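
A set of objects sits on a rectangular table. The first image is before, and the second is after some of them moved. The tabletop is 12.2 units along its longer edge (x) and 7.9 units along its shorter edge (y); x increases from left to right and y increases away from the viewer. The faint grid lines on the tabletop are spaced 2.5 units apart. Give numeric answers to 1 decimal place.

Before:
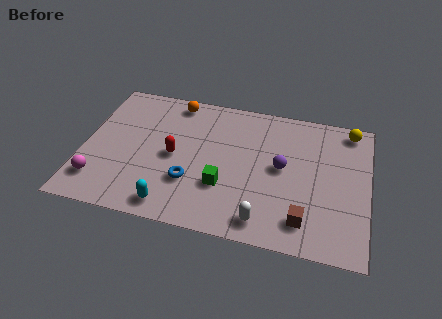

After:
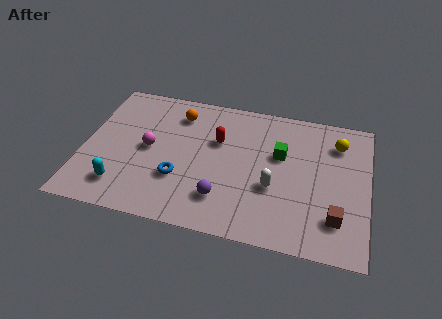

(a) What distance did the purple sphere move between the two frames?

3.3

The purple sphere moved from about (8.5, 4.2) to (6.1, 1.9), a distance of √(2.4² + 2.3²) ≈ 3.3.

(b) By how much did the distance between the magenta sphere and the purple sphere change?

-4.2

Before: roughly 8.1 units apart; after: 3.9. That's 4.2 units closer together.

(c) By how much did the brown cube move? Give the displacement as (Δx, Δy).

(1.3, 0.4)

From the two frames, the brown cube sits at roughly (9.6, 1.5) before and (10.9, 1.9) after.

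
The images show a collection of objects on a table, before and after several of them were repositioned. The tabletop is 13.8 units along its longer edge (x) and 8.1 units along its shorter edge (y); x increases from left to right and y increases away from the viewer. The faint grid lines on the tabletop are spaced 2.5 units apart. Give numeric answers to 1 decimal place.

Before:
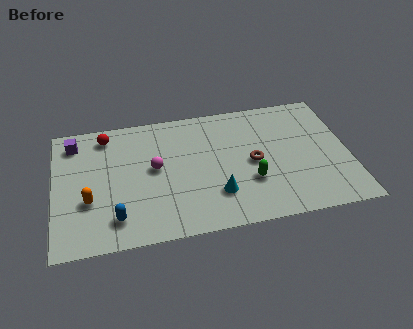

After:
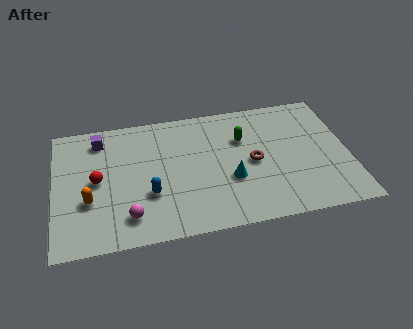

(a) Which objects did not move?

the brown torus and the orange capsule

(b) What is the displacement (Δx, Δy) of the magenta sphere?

(-1.3, -2.8)

The magenta sphere was at about (4.7, 4.4) and moved to about (3.4, 1.6).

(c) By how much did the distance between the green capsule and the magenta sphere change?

+2.0

Before: roughly 4.7 units apart; after: 6.7. That's 2.0 units further apart.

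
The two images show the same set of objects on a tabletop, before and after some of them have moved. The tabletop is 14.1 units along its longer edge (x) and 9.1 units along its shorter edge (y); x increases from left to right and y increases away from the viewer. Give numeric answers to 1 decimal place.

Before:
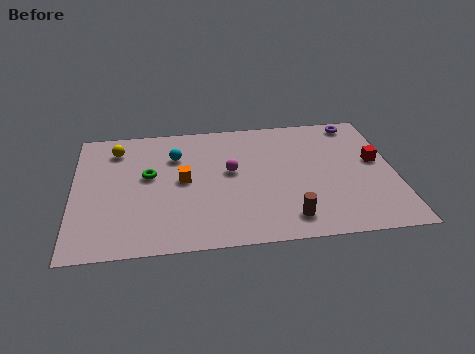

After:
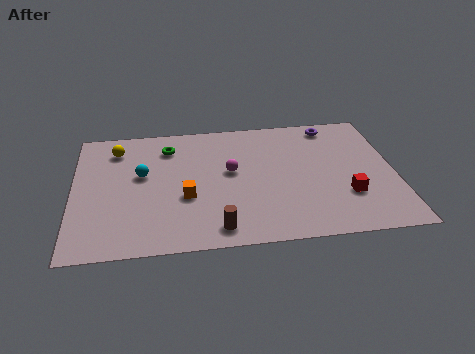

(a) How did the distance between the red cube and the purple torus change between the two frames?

+2.1

Before: roughly 3.1 units apart; after: 5.2. That's 2.1 units further apart.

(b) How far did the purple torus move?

1.1

The purple torus moved from about (12.6, 8.1) to (11.5, 8.0), a distance of √(1.1² + 0.1²) ≈ 1.1.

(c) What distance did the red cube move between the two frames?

2.7

The red cube moved from about (13.3, 5.1) to (11.9, 2.8), a distance of √(1.4² + 2.3²) ≈ 2.7.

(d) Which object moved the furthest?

the brown cylinder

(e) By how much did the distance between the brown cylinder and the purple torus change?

+1.2

Before: roughly 7.4 units apart; after: 8.6. That's 1.2 units further apart.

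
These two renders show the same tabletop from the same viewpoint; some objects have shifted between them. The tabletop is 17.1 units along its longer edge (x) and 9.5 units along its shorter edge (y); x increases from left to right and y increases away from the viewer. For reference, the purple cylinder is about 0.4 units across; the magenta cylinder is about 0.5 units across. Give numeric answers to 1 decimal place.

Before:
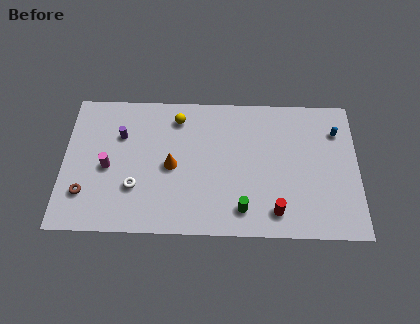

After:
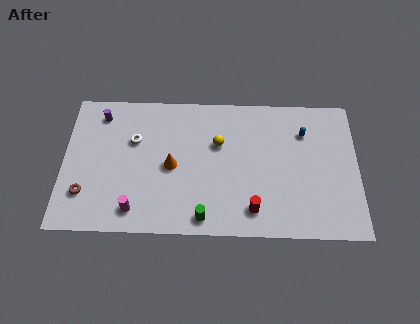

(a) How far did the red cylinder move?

1.3

From (12.3, 1.6) to (11.0, 1.7), the red cylinder covered √(1.3² + 0.1²) ≈ 1.3 units.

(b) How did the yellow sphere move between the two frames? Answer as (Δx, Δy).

(2.4, -1.7)

The yellow sphere was at about (6.6, 7.8) and moved to about (9.0, 6.1).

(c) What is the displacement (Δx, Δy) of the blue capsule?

(-1.9, -0.1)

From the two frames, the blue capsule sits at roughly (15.9, 7.1) before and (14.0, 7.0) after.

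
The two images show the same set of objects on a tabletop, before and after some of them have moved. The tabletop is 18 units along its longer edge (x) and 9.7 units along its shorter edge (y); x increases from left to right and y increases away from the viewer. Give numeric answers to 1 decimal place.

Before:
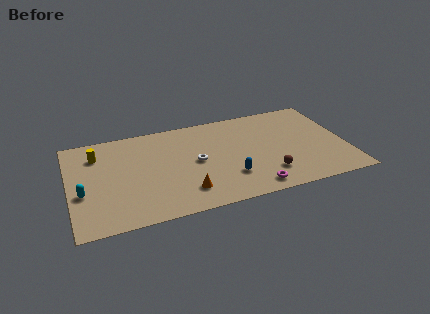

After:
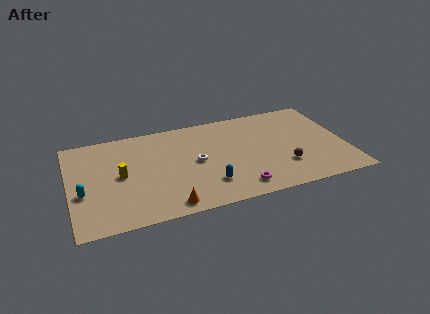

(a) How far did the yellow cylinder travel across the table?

2.9

From (1.9, 7.4) to (3.3, 4.9), the yellow cylinder covered √(1.4² + 2.5²) ≈ 2.9 units.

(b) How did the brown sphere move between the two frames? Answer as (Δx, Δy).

(1.1, 0.5)

The brown sphere was at about (12.7, 2.3) and moved to about (13.8, 2.8).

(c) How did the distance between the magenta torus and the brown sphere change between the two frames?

+1.8

Before: roughly 1.6 units apart; after: 3.4. That's 1.8 units further apart.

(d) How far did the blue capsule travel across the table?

1.4

The blue capsule moved from about (10.2, 2.7) to (8.8, 2.4), a distance of √(1.4² + 0.3²) ≈ 1.4.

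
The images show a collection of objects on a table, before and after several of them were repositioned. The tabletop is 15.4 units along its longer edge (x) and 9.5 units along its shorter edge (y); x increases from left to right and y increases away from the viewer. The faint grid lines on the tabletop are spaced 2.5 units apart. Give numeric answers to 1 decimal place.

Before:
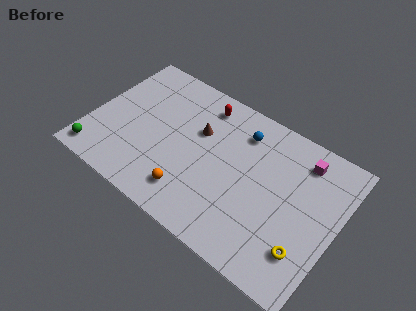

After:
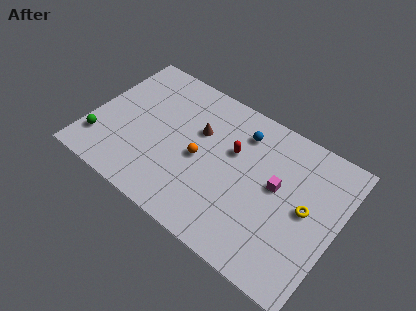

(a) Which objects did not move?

the blue sphere and the brown cone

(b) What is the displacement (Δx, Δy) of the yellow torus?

(-0.4, 2.5)

The yellow torus started near (13.9, 2.4) and ended near (13.5, 4.9).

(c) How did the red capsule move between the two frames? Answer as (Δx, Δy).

(2.3, -2.0)

From the two frames, the red capsule sits at roughly (6.4, 8.0) before and (8.7, 6.0) after.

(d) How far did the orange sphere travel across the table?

2.5

The orange sphere moved from about (6.8, 1.9) to (6.9, 4.4), a distance of √(0.1² + 2.5²) ≈ 2.5.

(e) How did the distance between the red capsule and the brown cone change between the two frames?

+0.3

The distance was about 1.9 in the first image and 2.2 in the second, so they moved 0.3 units further apart.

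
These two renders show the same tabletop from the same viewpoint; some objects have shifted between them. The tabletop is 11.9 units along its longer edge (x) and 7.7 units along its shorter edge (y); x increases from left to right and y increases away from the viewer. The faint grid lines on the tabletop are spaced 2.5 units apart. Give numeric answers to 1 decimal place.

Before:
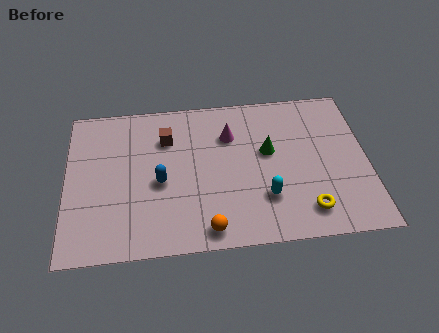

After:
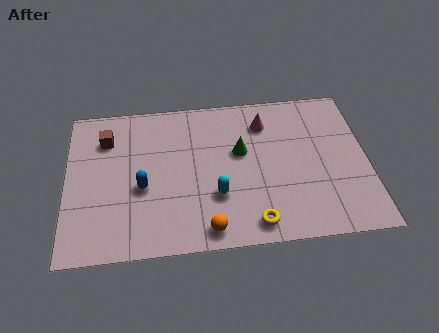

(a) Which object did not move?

the orange sphere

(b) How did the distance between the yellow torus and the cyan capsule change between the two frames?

+0.3

Before: roughly 1.8 units apart; after: 2.1. That's 0.3 units further apart.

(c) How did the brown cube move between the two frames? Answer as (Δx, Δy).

(-2.4, 0.2)

The brown cube was at about (4.0, 5.6) and moved to about (1.6, 5.8).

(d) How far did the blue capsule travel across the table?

0.7

The blue capsule moved from about (3.7, 3.4) to (3.0, 3.2), a distance of √(0.7² + 0.2²) ≈ 0.7.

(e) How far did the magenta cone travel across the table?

1.5

The magenta cone was near (6.5, 5.5) before and (7.9, 6.0) after, so it travelled √(1.4² + 0.5²) ≈ 1.5 units.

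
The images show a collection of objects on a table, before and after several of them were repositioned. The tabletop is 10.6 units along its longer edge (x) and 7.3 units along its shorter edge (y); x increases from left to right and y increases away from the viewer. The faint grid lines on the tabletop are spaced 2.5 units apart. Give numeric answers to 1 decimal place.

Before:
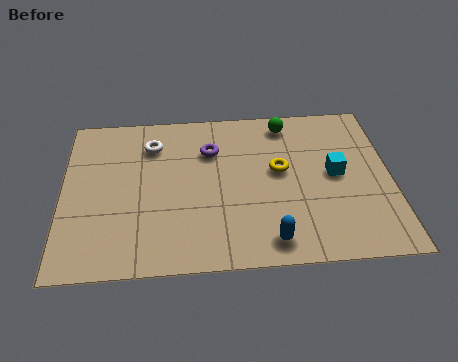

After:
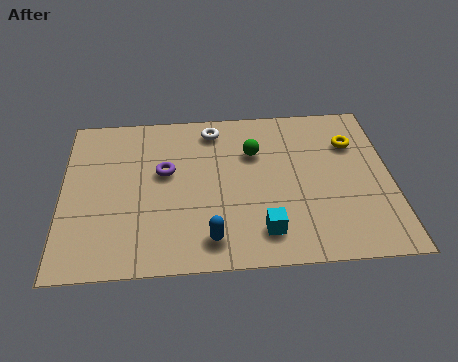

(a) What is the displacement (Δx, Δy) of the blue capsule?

(-1.9, 0.2)

From the two frames, the blue capsule sits at roughly (6.6, 1.0) before and (4.7, 1.2) after.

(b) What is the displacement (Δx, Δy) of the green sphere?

(-1.1, -1.3)

The green sphere was at about (7.3, 6.3) and moved to about (6.2, 5.0).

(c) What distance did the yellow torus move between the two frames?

2.6

The yellow torus moved from about (7.0, 4.1) to (9.4, 5.2), a distance of √(2.4² + 1.1²) ≈ 2.6.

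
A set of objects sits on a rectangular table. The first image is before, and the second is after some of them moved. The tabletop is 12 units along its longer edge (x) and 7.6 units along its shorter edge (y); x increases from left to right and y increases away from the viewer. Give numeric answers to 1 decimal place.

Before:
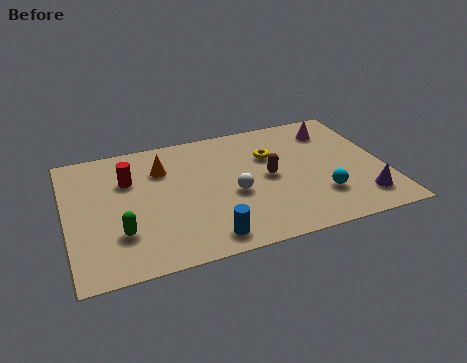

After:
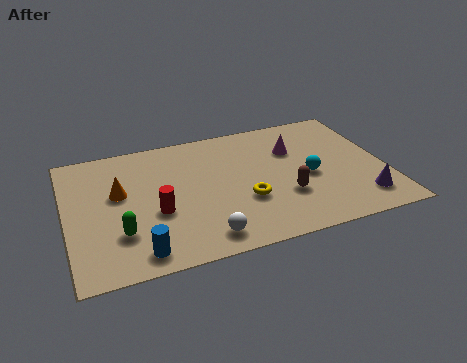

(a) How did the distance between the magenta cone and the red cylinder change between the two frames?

-2.1

The distance was about 7.9 in the first image and 5.8 in the second, so they moved 2.1 units closer together.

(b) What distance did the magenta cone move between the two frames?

1.8

The magenta cone moved from about (10.3, 6.0) to (8.7, 5.2), a distance of √(1.6² + 0.8²) ≈ 1.8.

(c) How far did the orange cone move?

2.0

From (3.7, 5.5) to (2.0, 4.5), the orange cone covered √(1.7² + 1.0²) ≈ 2.0 units.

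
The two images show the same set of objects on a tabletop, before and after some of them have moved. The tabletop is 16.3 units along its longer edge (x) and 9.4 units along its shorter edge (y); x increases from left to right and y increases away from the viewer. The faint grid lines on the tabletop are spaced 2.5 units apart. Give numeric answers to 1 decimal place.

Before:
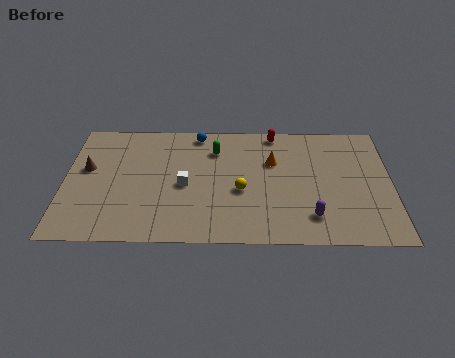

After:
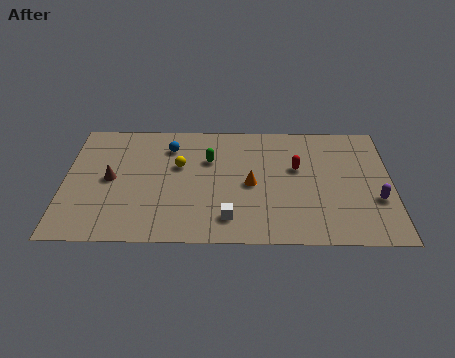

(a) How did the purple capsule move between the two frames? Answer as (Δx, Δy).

(3.2, 1.3)

The purple capsule was at about (12.3, 2.0) and moved to about (15.5, 3.3).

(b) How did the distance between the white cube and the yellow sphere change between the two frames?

+1.9

They were about 2.8 units apart before and 4.7 after — 1.9 units further apart.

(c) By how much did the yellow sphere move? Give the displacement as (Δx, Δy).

(-3.1, 1.9)

The yellow sphere was at about (8.8, 3.9) and moved to about (5.7, 5.8).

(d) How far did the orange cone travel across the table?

2.1

The orange cone was near (10.4, 6.2) before and (9.3, 4.4) after, so it travelled √(1.1² + 1.8²) ≈ 2.1 units.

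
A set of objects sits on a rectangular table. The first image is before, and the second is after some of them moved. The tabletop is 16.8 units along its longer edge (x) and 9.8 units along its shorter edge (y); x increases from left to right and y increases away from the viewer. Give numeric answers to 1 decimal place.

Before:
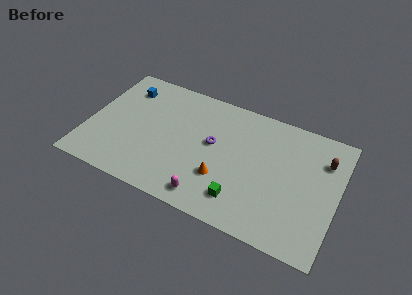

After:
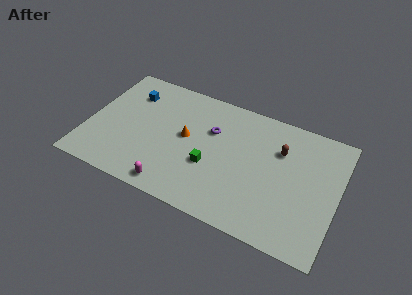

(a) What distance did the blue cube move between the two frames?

0.5

The blue cube was near (2.1, 7.7) before and (2.5, 7.4) after, so it travelled √(0.4² + 0.3²) ≈ 0.5 units.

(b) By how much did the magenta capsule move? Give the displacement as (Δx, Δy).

(-2.4, -0.2)

From the two frames, the magenta capsule sits at roughly (8.6, 1.3) before and (6.2, 1.1) after.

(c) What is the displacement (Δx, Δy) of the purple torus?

(-0.2, 1.0)

From the two frames, the purple torus sits at roughly (8.4, 5.5) before and (8.2, 6.5) after.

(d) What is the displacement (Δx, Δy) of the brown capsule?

(-2.9, -0.4)

The brown capsule started near (15.7, 7.2) and ended near (12.8, 6.8).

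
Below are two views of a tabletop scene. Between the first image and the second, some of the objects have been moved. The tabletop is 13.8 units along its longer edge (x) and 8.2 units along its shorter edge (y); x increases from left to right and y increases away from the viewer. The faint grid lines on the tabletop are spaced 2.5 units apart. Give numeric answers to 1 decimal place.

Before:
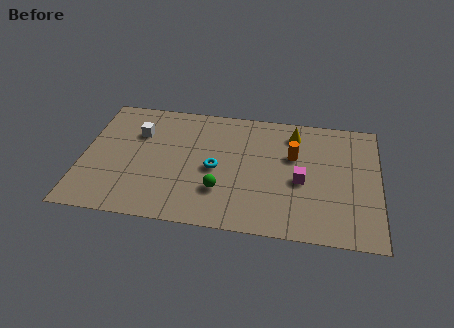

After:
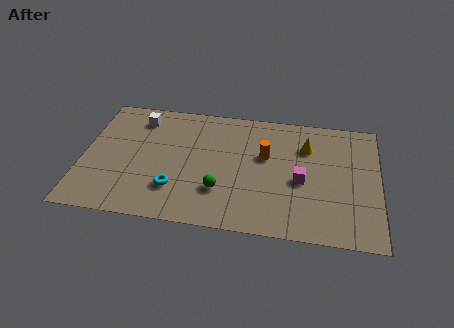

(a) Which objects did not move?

the green sphere and the magenta cube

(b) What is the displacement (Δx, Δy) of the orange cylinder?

(-1.3, -0.2)

The orange cylinder was at about (9.8, 5.2) and moved to about (8.5, 5.0).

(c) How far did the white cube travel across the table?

1.0

The white cube moved from about (2.5, 5.7) to (2.5, 6.7), a distance of √(0.0² + 1.0²) ≈ 1.0.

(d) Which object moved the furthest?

the cyan torus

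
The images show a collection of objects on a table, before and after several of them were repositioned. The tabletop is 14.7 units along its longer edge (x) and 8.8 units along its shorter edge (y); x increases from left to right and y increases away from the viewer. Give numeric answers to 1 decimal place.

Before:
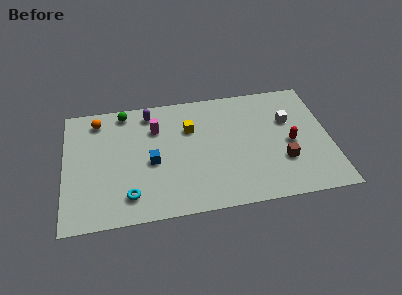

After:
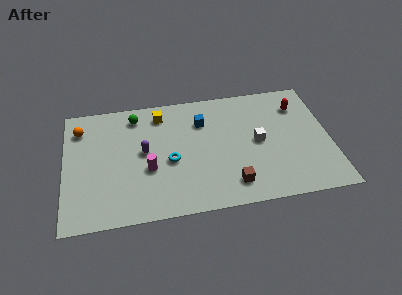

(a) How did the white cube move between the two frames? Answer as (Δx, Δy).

(-1.8, -1.3)

The white cube was at about (12.5, 5.7) and moved to about (10.7, 4.4).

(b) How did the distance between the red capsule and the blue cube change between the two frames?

-2.3

The distance was about 7.7 in the first image and 5.4 in the second, so they moved 2.3 units closer together.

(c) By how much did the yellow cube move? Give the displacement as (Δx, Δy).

(-1.6, 1.3)

The yellow cube started near (7.0, 6.0) and ended near (5.4, 7.3).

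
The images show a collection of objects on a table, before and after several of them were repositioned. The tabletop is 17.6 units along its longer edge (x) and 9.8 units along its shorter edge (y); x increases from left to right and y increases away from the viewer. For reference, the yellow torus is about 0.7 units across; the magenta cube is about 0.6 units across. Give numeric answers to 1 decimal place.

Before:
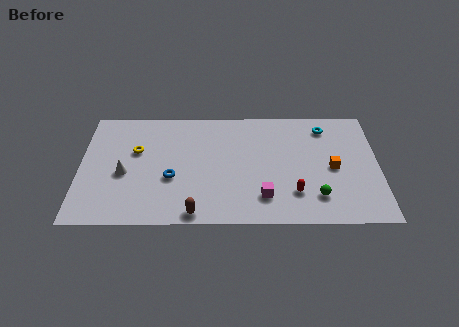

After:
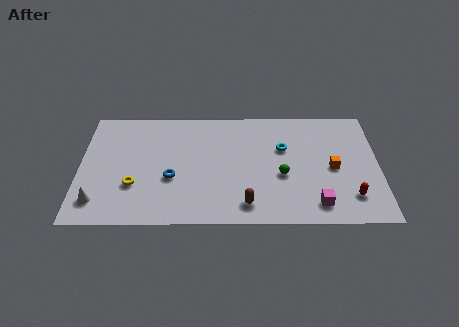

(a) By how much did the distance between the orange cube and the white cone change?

+1.8

Before: roughly 12.3 units apart; after: 14.1. That's 1.8 units further apart.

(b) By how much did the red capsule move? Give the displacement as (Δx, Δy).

(3.3, -0.3)

The red capsule was at about (12.6, 2.5) and moved to about (15.9, 2.2).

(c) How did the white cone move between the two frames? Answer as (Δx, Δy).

(-1.5, -2.3)

The white cone started near (2.6, 4.2) and ended near (1.1, 1.9).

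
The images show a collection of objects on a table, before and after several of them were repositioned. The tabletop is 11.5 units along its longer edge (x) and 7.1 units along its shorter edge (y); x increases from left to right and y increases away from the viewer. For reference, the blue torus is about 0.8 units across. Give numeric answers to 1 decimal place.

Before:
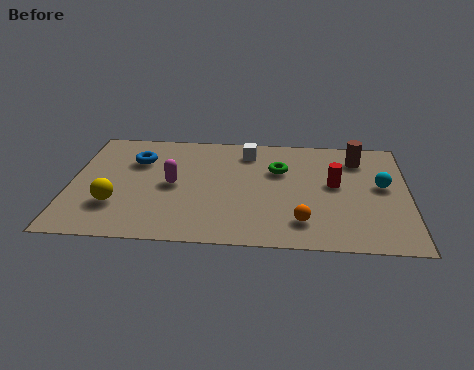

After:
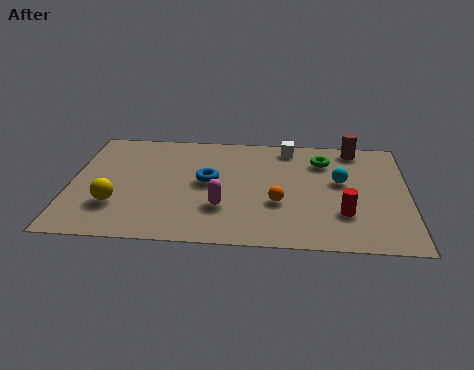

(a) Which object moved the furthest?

the blue torus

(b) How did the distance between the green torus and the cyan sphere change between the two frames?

-2.2

They were about 3.6 units apart before and 1.4 after — 2.2 units closer together.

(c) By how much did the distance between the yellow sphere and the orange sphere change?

-0.8

Before: roughly 6.3 units apart; after: 5.5. That's 0.8 units closer together.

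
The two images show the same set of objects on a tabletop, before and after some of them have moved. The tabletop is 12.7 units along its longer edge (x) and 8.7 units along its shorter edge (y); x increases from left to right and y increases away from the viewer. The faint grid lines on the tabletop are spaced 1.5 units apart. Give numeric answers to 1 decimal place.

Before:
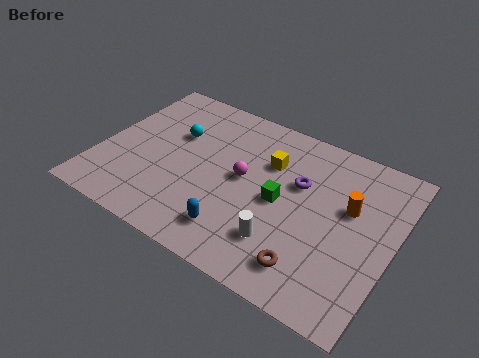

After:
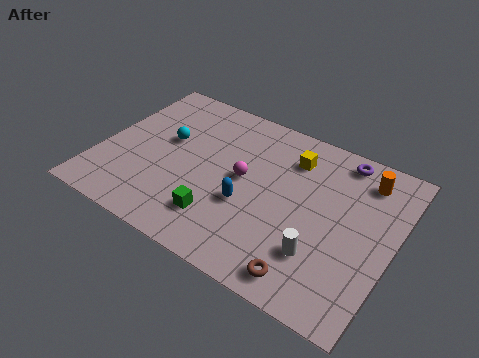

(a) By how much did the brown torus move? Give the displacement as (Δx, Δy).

(0.0, -0.5)

From the two frames, the brown torus sits at roughly (9.6, 1.6) before and (9.6, 1.1) after.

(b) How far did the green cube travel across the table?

3.2

The green cube moved from about (7.9, 4.2) to (5.6, 2.0), a distance of √(2.3² + 2.2²) ≈ 3.2.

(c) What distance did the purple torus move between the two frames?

2.7

The purple torus was near (8.5, 5.5) before and (10.0, 7.7) after, so it travelled √(1.5² + 2.2²) ≈ 2.7 units.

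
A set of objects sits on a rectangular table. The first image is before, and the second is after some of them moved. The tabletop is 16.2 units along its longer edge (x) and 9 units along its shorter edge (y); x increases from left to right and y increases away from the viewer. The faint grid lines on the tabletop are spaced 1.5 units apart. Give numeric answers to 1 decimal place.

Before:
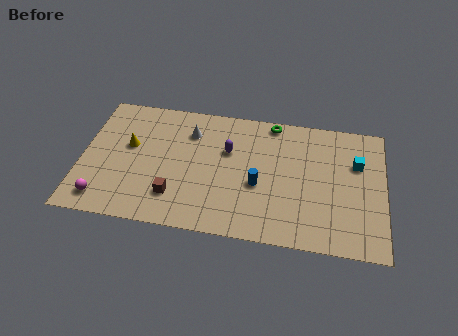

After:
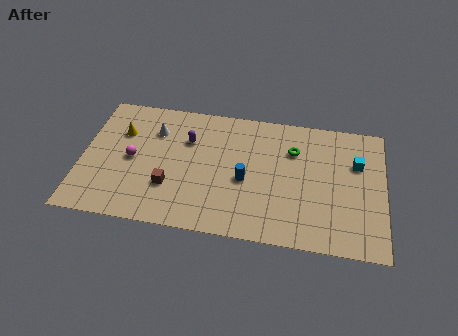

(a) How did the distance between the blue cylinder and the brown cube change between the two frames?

-0.5

They were about 4.6 units apart before and 4.1 after — 0.5 units closer together.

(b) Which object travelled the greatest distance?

the magenta sphere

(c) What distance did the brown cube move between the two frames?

0.7

The brown cube moved from about (5.1, 2.2) to (4.8, 2.8), a distance of √(0.3² + 0.6²) ≈ 0.7.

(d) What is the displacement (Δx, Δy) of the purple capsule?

(-2.2, 0.4)

From the two frames, the purple capsule sits at roughly (7.8, 5.8) before and (5.6, 6.2) after.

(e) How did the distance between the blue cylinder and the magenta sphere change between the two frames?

-2.4

Before: roughly 8.5 units apart; after: 6.1. That's 2.4 units closer together.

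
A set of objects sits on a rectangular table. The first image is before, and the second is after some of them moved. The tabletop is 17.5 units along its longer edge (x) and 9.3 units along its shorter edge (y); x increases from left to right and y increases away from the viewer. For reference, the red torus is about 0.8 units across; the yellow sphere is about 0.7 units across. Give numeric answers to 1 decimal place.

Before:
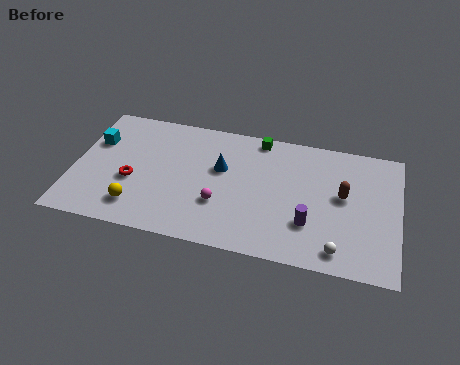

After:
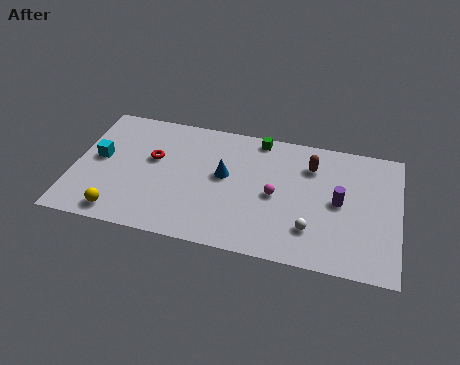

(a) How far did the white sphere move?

1.9

The white sphere moved from about (14.4, 1.3) to (12.9, 2.4), a distance of √(1.5² + 1.1²) ≈ 1.9.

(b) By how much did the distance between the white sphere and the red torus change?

-2.2

They were about 11.5 units apart before and 9.3 after — 2.2 units closer together.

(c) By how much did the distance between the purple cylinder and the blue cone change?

+0.5

Before: roughly 5.7 units apart; after: 6.2. That's 0.5 units further apart.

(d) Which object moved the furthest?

the magenta sphere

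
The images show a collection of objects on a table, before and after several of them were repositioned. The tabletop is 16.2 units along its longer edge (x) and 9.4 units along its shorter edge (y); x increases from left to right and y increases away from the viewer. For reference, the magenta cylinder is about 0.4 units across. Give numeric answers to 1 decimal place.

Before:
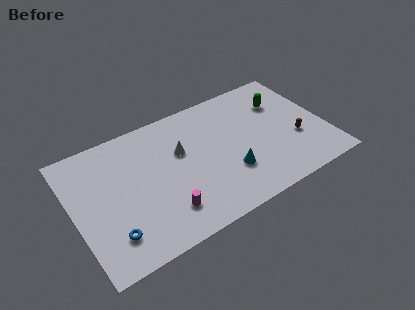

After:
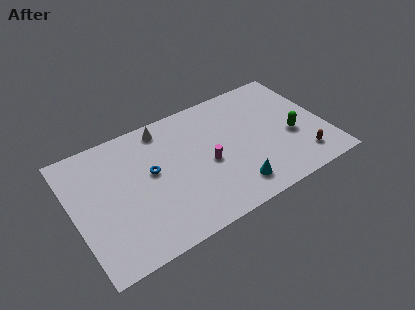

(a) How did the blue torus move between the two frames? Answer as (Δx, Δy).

(3.0, 3.2)

From the two frames, the blue torus sits at roughly (2.0, 2.1) before and (5.0, 5.3) after.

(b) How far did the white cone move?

2.4

From (7.0, 5.9) to (6.2, 8.2), the white cone covered √(0.8² + 2.3²) ≈ 2.4 units.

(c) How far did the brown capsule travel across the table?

1.6

The brown capsule was near (14.2, 3.4) before and (14.3, 1.8) after, so it travelled √(0.1² + 1.6²) ≈ 1.6 units.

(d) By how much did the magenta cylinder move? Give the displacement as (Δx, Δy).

(3.1, 2.1)

The magenta cylinder started near (5.4, 2.1) and ended near (8.5, 4.2).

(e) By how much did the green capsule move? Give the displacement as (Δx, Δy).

(0.2, -2.9)

From the two frames, the green capsule sits at roughly (13.8, 6.7) before and (14.0, 3.8) after.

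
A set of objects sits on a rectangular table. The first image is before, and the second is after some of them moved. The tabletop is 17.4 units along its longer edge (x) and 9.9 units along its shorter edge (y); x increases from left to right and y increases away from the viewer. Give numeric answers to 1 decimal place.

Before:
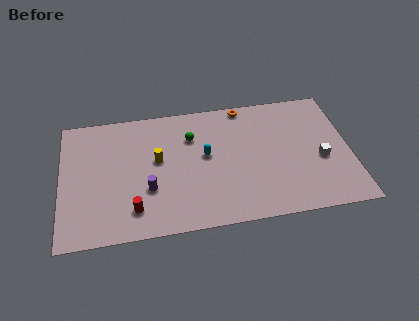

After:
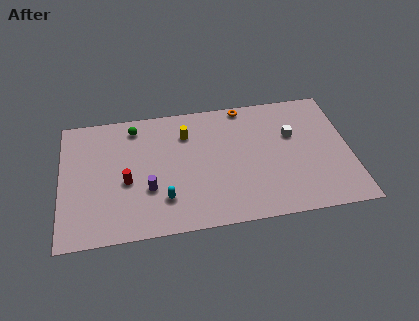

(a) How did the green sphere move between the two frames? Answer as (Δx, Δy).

(-3.4, 1.3)

The green sphere was at about (7.9, 7.1) and moved to about (4.5, 8.4).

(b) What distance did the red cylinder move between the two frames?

2.2

The red cylinder was near (4.3, 2.0) before and (3.9, 4.2) after, so it travelled √(0.4² + 2.2²) ≈ 2.2 units.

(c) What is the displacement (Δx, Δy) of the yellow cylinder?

(1.8, 1.8)

From the two frames, the yellow cylinder sits at roughly (5.8, 5.6) before and (7.6, 7.4) after.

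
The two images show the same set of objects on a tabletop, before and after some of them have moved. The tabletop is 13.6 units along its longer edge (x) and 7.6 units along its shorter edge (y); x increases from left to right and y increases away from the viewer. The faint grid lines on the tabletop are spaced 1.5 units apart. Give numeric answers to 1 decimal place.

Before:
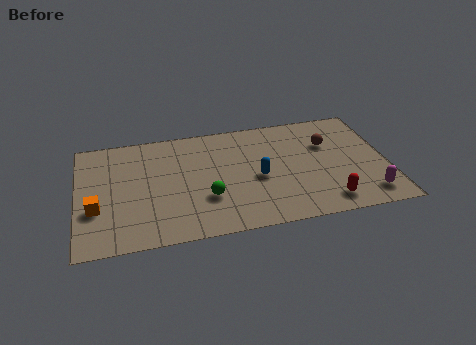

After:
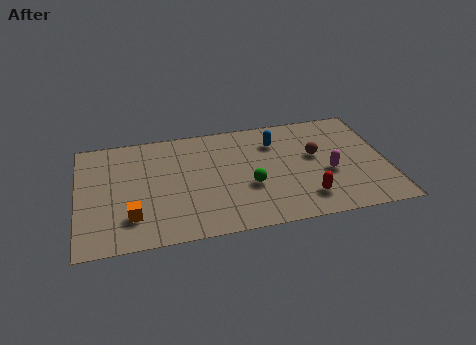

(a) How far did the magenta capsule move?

2.4

The magenta capsule moved from about (12.6, 1.3) to (11.0, 3.1), a distance of √(1.6² + 1.8²) ≈ 2.4.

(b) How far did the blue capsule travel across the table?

2.5

From (7.9, 3.4) to (8.8, 5.7), the blue capsule covered √(0.9² + 2.3²) ≈ 2.5 units.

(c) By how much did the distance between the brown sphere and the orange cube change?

-2.0

They were about 10.6 units apart before and 8.6 after — 2.0 units closer together.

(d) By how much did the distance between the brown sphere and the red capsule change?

-1.0

They were about 3.9 units apart before and 2.9 after — 1.0 units closer together.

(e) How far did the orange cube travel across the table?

1.7

The orange cube moved from about (0.8, 2.7) to (2.3, 1.9), a distance of √(1.5² + 0.8²) ≈ 1.7.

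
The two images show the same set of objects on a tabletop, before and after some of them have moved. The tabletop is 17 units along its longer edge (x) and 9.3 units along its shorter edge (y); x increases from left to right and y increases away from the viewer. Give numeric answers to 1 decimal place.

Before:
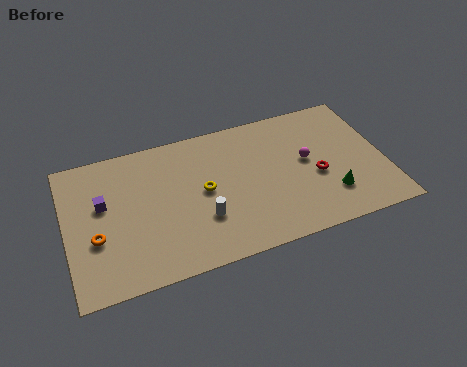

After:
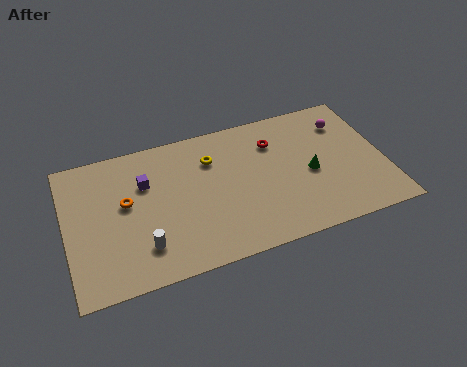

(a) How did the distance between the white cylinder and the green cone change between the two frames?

+2.5

They were about 6.8 units apart before and 9.3 after — 2.5 units further apart.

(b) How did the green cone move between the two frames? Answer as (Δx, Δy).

(-0.9, 1.8)

The green cone started near (13.9, 2.4) and ended near (13.0, 4.2).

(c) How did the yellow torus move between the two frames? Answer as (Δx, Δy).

(0.6, 2.0)

From the two frames, the yellow torus sits at roughly (7.3, 4.8) before and (7.9, 6.8) after.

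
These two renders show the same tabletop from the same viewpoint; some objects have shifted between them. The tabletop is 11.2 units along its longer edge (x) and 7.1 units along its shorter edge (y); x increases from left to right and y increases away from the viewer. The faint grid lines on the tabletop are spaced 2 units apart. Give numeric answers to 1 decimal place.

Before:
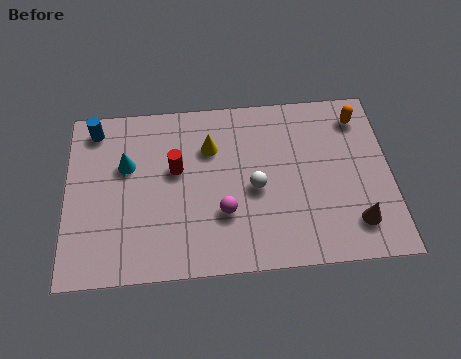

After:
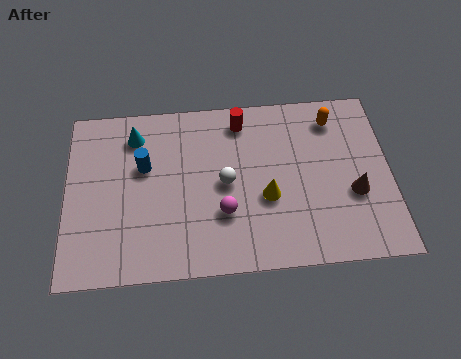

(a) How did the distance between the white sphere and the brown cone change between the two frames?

+0.7

They were about 3.8 units apart before and 4.5 after — 0.7 units further apart.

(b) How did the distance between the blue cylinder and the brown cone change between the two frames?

-2.6

They were about 10.0 units apart before and 7.4 after — 2.6 units closer together.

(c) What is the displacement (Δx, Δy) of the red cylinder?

(2.3, 1.8)

The red cylinder was at about (3.8, 4.2) and moved to about (6.1, 6.0).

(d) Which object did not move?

the magenta sphere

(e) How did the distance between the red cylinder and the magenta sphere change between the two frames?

+1.3

Before: roughly 2.5 units apart; after: 3.8. That's 1.3 units further apart.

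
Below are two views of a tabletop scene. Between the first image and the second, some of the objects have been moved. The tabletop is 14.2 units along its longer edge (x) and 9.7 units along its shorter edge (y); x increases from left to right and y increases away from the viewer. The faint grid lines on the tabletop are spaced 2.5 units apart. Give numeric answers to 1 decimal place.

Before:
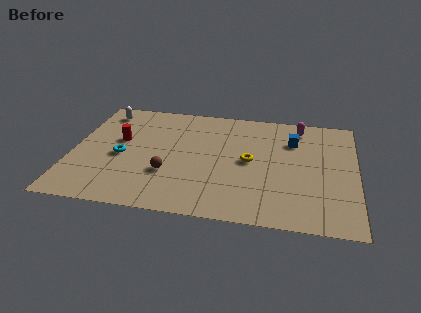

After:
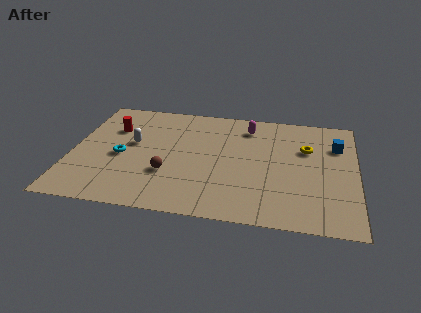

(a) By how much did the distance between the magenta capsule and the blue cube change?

+3.3

They were about 1.3 units apart before and 4.6 after — 3.3 units further apart.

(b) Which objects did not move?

the brown sphere and the cyan torus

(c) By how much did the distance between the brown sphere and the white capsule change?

-3.2

Before: roughly 6.2 units apart; after: 3.0. That's 3.2 units closer together.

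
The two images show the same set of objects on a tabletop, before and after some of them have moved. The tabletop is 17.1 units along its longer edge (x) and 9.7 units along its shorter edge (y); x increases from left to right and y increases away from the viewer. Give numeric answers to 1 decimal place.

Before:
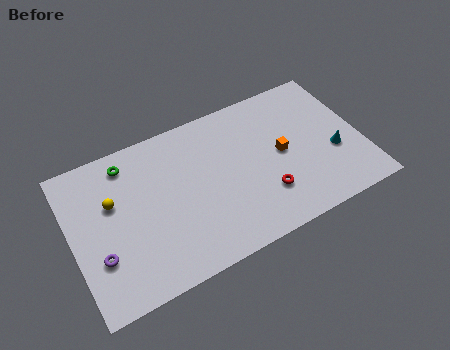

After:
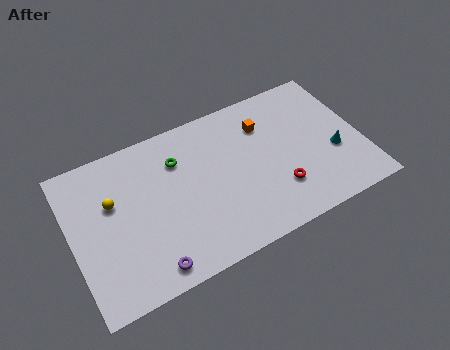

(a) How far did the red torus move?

0.8

From (11.1, 2.7) to (11.9, 2.7), the red torus covered √(0.8² + 0.0²) ≈ 0.8 units.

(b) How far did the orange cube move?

2.4

The orange cube was near (12.4, 4.9) before and (11.7, 7.2) after, so it travelled √(0.7² + 2.3²) ≈ 2.4 units.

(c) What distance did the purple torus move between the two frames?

3.3

The purple torus moved from about (1.4, 3.1) to (4.1, 1.2), a distance of √(2.7² + 1.9²) ≈ 3.3.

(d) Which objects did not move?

the yellow sphere and the cyan cone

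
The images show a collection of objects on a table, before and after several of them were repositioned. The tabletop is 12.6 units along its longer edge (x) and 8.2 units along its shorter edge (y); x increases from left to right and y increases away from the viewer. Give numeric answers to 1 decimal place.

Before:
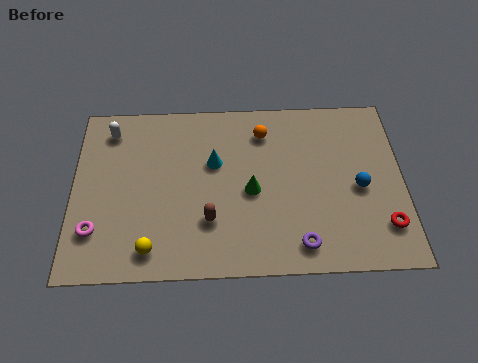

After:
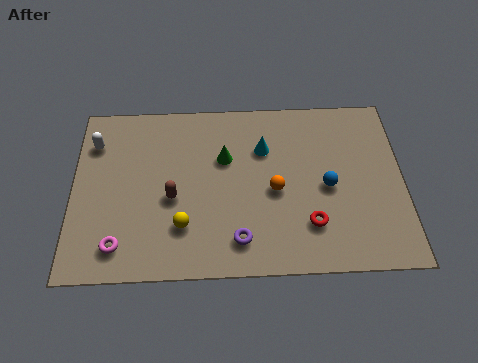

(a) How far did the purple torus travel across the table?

2.3

The purple torus moved from about (8.6, 1.2) to (6.3, 1.5), a distance of √(2.3² + 0.3²) ≈ 2.3.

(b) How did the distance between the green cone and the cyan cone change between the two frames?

-0.4

They were about 2.0 units apart before and 1.6 after — 0.4 units closer together.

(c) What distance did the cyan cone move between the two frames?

2.0

The cyan cone was near (5.4, 5.1) before and (7.3, 5.7) after, so it travelled √(1.9² + 0.6²) ≈ 2.0 units.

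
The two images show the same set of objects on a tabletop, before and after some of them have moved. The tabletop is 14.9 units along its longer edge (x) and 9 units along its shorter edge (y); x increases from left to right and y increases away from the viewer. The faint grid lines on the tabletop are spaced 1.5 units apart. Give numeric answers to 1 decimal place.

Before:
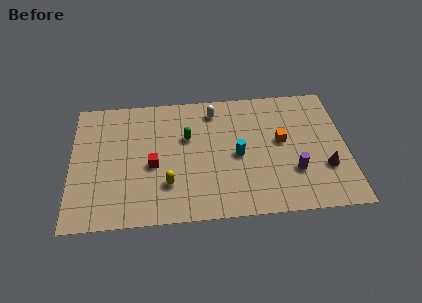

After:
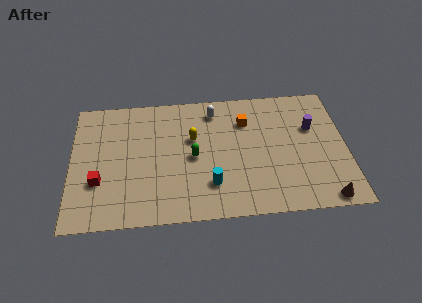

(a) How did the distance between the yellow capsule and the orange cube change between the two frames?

-3.6

Before: roughly 6.7 units apart; after: 3.1. That's 3.6 units closer together.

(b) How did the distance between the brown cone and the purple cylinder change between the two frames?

+3.3

They were about 1.7 units apart before and 5.0 after — 3.3 units further apart.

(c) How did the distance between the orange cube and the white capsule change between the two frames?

-2.5

They were about 4.4 units apart before and 1.9 after — 2.5 units closer together.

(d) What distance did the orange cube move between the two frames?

2.5

The orange cube was near (11.4, 5.0) before and (9.5, 6.6) after, so it travelled √(1.9² + 1.6²) ≈ 2.5 units.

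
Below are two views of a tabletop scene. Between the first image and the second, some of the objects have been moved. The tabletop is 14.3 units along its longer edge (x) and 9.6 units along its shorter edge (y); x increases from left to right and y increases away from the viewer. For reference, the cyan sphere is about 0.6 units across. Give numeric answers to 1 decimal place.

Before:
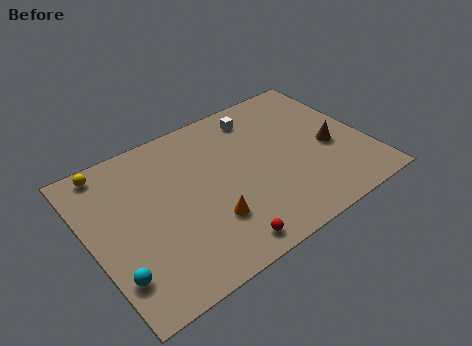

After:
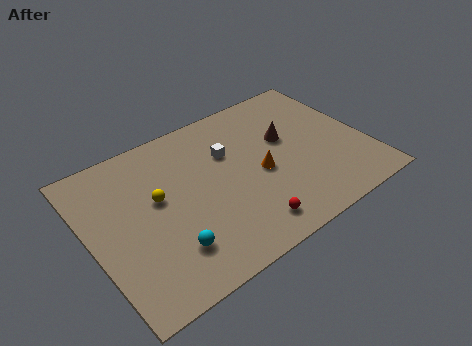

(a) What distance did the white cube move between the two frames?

2.5

From (9.3, 8.0) to (7.4, 6.4), the white cube covered √(1.9² + 1.6²) ≈ 2.5 units.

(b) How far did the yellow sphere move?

3.7

From (1.5, 8.6) to (3.5, 5.5), the yellow sphere covered √(2.0² + 3.1²) ≈ 3.7 units.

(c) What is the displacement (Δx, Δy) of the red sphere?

(1.4, 0.4)

From the two frames, the red sphere sits at roughly (6.0, 1.1) before and (7.4, 1.5) after.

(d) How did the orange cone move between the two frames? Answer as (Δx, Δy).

(3.0, 1.5)

The orange cone was at about (5.7, 2.8) and moved to about (8.7, 4.3).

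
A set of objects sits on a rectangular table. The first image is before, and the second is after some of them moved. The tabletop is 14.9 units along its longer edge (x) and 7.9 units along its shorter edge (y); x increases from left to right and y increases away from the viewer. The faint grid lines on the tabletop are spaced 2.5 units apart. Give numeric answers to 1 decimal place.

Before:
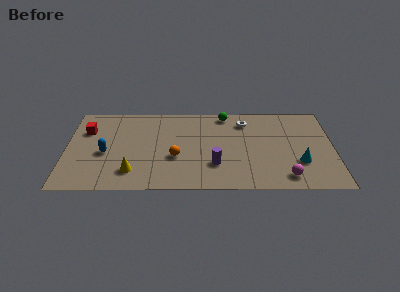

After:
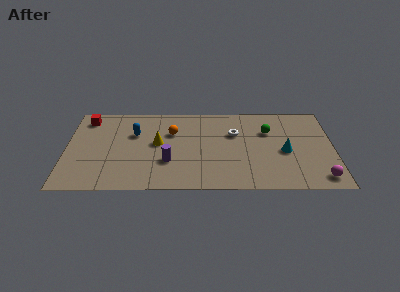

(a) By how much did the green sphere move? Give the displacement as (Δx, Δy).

(2.4, -1.6)

The green sphere was at about (8.9, 7.0) and moved to about (11.3, 5.4).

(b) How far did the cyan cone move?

1.3

The cyan cone moved from about (13.0, 2.5) to (12.2, 3.5), a distance of √(0.8² + 1.0²) ≈ 1.3.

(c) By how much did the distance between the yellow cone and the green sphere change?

-1.1

The distance was about 7.4 in the first image and 6.3 in the second, so they moved 1.1 units closer together.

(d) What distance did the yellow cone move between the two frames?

3.0

The yellow cone was near (3.7, 1.7) before and (5.1, 4.3) after, so it travelled √(1.4² + 2.6²) ≈ 3.0 units.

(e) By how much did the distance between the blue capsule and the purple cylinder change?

-3.0

Before: roughly 6.2 units apart; after: 3.2. That's 3.0 units closer together.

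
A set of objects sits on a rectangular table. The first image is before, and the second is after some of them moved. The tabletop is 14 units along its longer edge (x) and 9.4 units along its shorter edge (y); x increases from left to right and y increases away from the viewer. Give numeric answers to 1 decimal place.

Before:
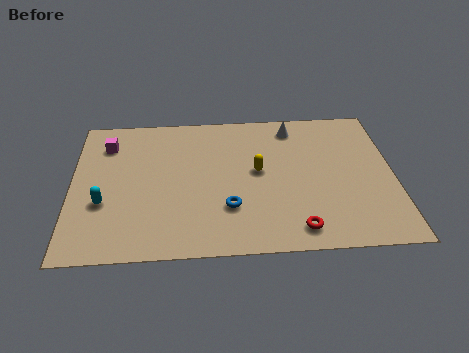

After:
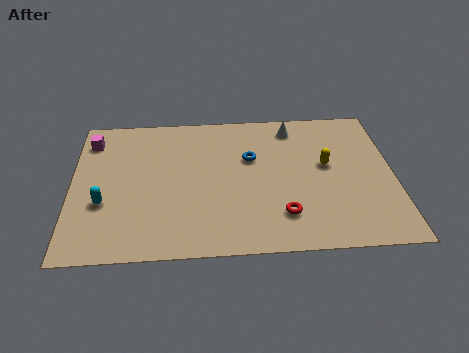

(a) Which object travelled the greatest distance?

the blue torus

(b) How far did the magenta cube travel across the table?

0.8

The magenta cube moved from about (1.5, 7.3) to (0.8, 7.6), a distance of √(0.7² + 0.3²) ≈ 0.8.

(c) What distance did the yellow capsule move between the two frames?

3.0

From (8.1, 5.1) to (11.1, 5.3), the yellow capsule covered √(3.0² + 0.2²) ≈ 3.0 units.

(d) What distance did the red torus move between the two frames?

1.1

From (9.7, 1.3) to (9.1, 2.2), the red torus covered √(0.6² + 0.9²) ≈ 1.1 units.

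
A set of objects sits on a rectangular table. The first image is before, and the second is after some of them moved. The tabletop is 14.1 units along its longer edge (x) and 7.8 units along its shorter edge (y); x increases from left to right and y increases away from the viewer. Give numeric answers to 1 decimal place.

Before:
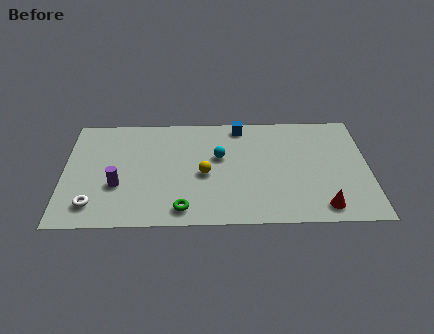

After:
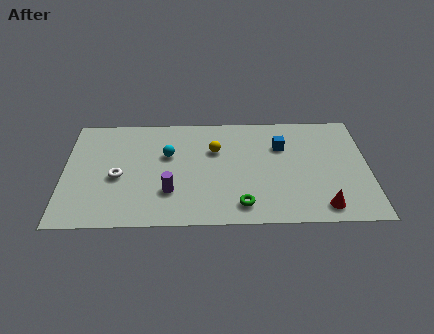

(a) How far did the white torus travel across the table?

2.2

The white torus was near (1.4, 1.5) before and (2.5, 3.4) after, so it travelled √(1.1² + 1.9²) ≈ 2.2 units.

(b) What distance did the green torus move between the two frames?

2.7

From (5.5, 1.1) to (8.2, 1.3), the green torus covered √(2.7² + 0.2²) ≈ 2.7 units.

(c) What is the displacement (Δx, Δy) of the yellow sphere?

(0.5, 1.7)

The yellow sphere started near (6.5, 3.5) and ended near (7.0, 5.2).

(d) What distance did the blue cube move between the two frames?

2.4

The blue cube moved from about (8.2, 6.9) to (10.1, 5.4), a distance of √(1.9² + 1.5²) ≈ 2.4.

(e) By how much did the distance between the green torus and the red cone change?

-2.7

Before: roughly 6.4 units apart; after: 3.7. That's 2.7 units closer together.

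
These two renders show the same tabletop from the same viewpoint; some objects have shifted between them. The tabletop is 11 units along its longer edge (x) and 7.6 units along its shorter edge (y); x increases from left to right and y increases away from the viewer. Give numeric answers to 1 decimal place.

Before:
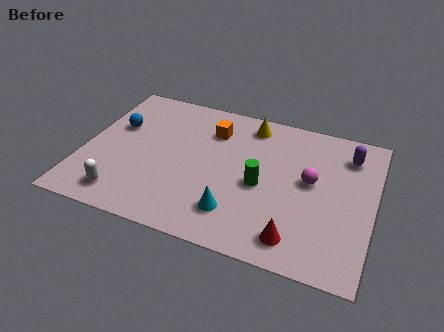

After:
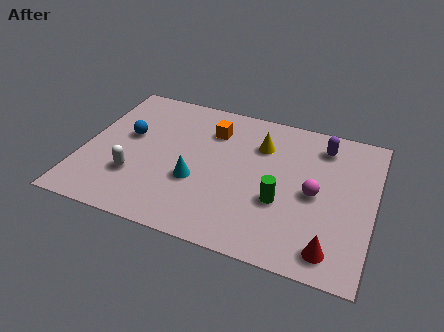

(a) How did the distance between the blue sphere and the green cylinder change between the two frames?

+0.3

The distance was about 5.9 in the first image and 6.2 in the second, so they moved 0.3 units further apart.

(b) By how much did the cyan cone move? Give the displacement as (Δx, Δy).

(-1.6, 1.1)

From the two frames, the cyan cone sits at roughly (6.0, 1.7) before and (4.4, 2.8) after.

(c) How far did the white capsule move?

1.1

The white capsule was near (1.8, 1.2) before and (2.1, 2.3) after, so it travelled √(0.3² + 1.1²) ≈ 1.1 units.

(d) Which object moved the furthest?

the cyan cone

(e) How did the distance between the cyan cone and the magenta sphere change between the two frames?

+0.9

The distance was about 3.6 in the first image and 4.5 in the second, so they moved 0.9 units further apart.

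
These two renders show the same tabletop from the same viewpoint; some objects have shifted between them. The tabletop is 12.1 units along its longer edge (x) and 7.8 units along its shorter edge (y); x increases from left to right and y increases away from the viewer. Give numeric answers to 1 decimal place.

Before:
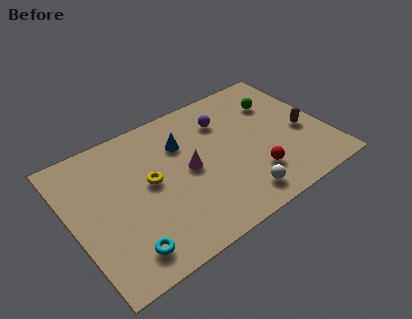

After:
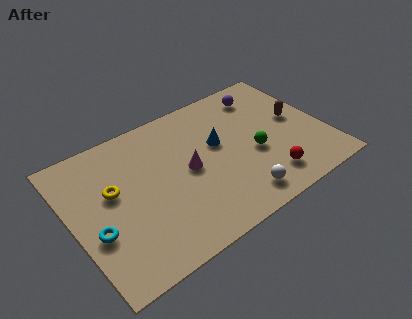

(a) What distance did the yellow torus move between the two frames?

1.7

The yellow torus was near (3.7, 4.2) before and (2.0, 4.6) after, so it travelled √(1.7² + 0.4²) ≈ 1.7 units.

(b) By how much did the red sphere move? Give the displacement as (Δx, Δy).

(0.6, -0.5)

The red sphere was at about (8.3, 2.0) and moved to about (8.9, 1.5).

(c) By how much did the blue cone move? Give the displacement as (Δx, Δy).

(1.6, -0.9)

The blue cone was at about (5.5, 5.5) and moved to about (7.1, 4.6).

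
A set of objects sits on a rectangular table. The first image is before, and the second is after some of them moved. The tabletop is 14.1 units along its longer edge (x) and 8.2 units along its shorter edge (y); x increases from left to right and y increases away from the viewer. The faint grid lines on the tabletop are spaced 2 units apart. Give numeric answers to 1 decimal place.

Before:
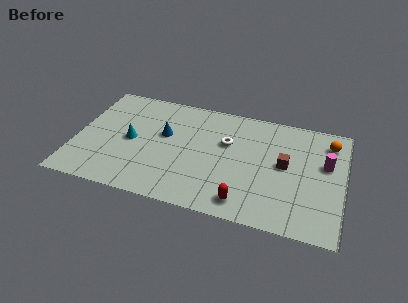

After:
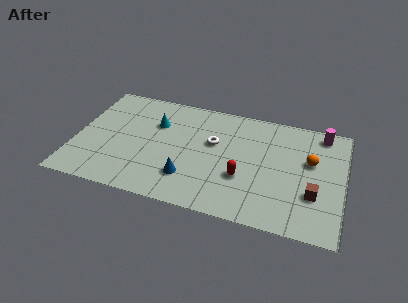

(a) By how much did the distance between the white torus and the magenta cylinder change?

+0.8

They were about 5.2 units apart before and 6.0 after — 0.8 units further apart.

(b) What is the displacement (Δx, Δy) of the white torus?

(-0.7, -0.2)

The white torus was at about (7.9, 5.2) and moved to about (7.2, 5.0).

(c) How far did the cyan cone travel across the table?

2.0

From (2.9, 4.0) to (4.1, 5.6), the cyan cone covered √(1.2² + 1.6²) ≈ 2.0 units.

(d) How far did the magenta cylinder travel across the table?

2.2

The magenta cylinder moved from about (13.1, 5.0) to (12.8, 7.2), a distance of √(0.3² + 2.2²) ≈ 2.2.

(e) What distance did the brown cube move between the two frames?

2.3

The brown cube moved from about (11.0, 4.4) to (12.6, 2.7), a distance of √(1.6² + 1.7²) ≈ 2.3.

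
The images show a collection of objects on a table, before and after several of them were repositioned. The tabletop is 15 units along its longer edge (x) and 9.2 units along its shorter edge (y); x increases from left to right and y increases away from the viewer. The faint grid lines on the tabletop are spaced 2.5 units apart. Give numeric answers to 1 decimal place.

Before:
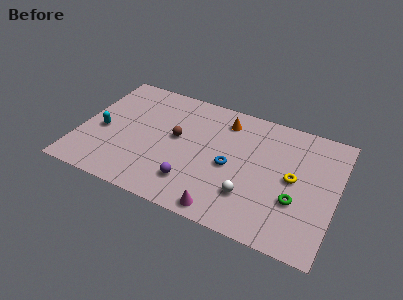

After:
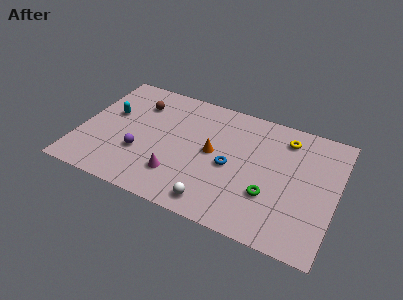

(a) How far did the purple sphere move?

3.4

The purple sphere was near (6.9, 2.1) before and (3.7, 3.1) after, so it travelled √(3.2² + 1.0²) ≈ 3.4 units.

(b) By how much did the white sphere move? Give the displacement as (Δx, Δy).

(-1.9, -1.3)

The white sphere was at about (10.2, 2.5) and moved to about (8.3, 1.2).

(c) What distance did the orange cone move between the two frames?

2.7

From (8.2, 7.5) to (7.8, 4.8), the orange cone covered √(0.4² + 2.7²) ≈ 2.7 units.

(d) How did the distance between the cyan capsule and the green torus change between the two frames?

-1.5

The distance was about 11.5 in the first image and 10.0 in the second, so they moved 1.5 units closer together.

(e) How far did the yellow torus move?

2.9

The yellow torus was near (12.5, 4.7) before and (11.8, 7.5) after, so it travelled √(0.7² + 2.8²) ≈ 2.9 units.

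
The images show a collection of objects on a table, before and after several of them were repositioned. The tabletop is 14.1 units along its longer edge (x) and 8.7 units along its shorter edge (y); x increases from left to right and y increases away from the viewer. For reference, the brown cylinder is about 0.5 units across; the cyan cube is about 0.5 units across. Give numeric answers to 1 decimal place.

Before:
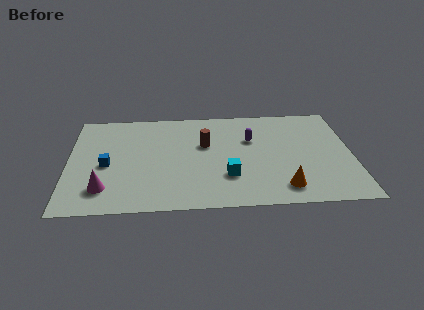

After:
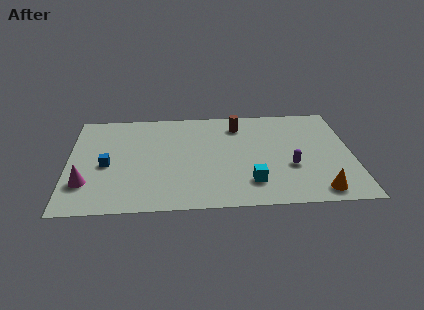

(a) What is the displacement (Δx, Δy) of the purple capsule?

(1.9, -2.5)

The purple capsule was at about (9.1, 5.7) and moved to about (11.0, 3.2).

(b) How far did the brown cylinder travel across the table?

2.3

From (6.8, 5.4) to (8.5, 7.0), the brown cylinder covered √(1.7² + 1.6²) ≈ 2.3 units.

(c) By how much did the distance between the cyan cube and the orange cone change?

+0.5

The distance was about 2.9 in the first image and 3.4 in the second, so they moved 0.5 units further apart.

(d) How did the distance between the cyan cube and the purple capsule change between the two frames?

-1.0

They were about 3.3 units apart before and 2.3 after — 1.0 units closer together.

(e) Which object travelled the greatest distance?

the purple capsule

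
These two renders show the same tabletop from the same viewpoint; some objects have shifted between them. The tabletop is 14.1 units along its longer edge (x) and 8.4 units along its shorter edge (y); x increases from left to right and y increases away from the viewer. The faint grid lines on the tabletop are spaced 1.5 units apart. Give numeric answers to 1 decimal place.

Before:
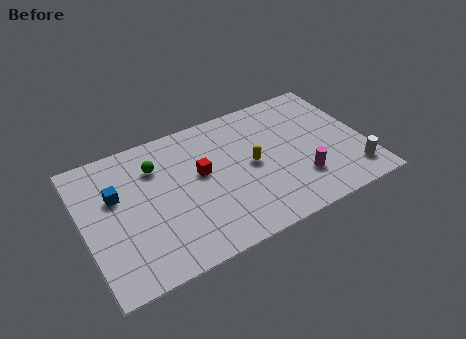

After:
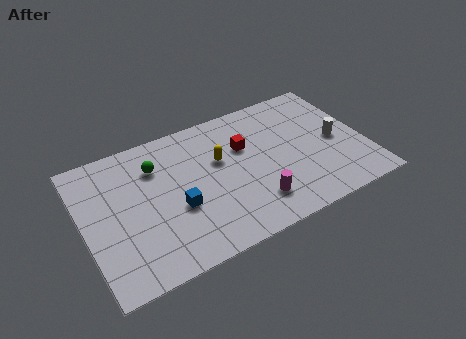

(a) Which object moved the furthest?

the blue cube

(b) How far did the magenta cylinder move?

2.4

The magenta cylinder moved from about (10.6, 2.3) to (8.2, 1.9), a distance of √(2.4² + 0.4²) ≈ 2.4.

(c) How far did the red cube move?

2.4

The red cube moved from about (5.9, 4.8) to (8.2, 5.5), a distance of √(2.3² + 0.7²) ≈ 2.4.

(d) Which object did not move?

the green sphere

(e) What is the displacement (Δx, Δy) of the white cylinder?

(-0.5, 2.4)

The white cylinder started near (13.2, 1.6) and ended near (12.7, 4.0).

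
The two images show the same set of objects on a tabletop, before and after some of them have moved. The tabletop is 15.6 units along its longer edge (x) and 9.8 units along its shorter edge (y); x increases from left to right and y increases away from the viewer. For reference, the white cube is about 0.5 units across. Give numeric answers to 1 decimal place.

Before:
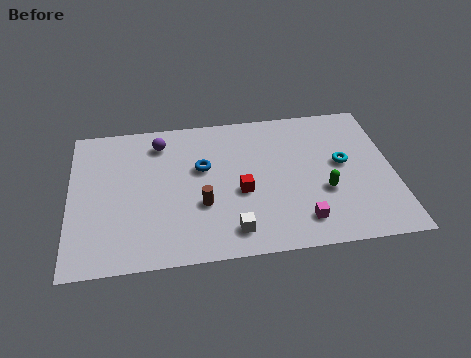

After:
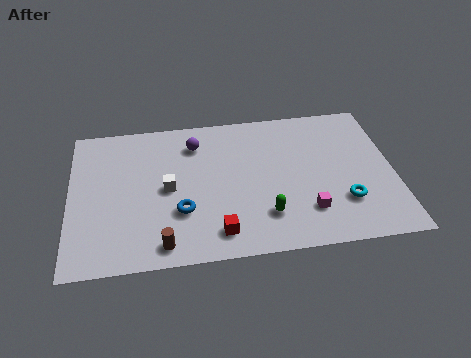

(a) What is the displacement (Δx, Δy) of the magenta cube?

(0.3, 0.6)

The magenta cube started near (11.0, 1.8) and ended near (11.3, 2.4).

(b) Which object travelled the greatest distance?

the white cube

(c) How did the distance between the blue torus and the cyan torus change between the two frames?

+1.0

The distance was about 6.8 in the first image and 7.8 in the second, so they moved 1.0 units further apart.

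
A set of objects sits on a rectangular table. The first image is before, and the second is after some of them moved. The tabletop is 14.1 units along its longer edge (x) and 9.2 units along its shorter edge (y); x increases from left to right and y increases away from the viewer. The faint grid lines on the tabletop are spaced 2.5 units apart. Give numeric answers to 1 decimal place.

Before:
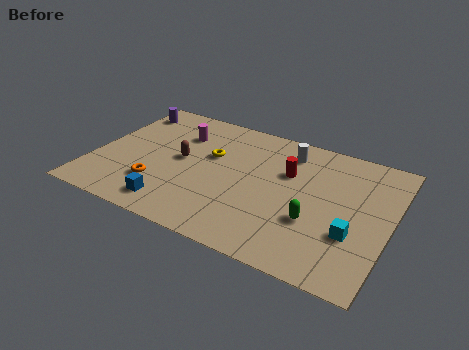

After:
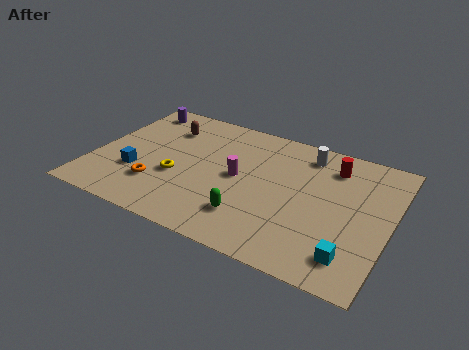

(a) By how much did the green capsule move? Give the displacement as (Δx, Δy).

(-2.9, -1.0)

The green capsule started near (10.7, 3.2) and ended near (7.8, 2.2).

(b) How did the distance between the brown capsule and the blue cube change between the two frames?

+0.6

Before: roughly 3.4 units apart; after: 4.0. That's 0.6 units further apart.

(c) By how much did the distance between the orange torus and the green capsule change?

-2.9

They were about 7.4 units apart before and 4.5 after — 2.9 units closer together.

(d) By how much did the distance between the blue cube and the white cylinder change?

+1.2

They were about 7.7 units apart before and 8.9 after — 1.2 units further apart.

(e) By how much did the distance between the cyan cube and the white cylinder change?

+0.9

The distance was about 5.7 in the first image and 6.6 in the second, so they moved 0.9 units further apart.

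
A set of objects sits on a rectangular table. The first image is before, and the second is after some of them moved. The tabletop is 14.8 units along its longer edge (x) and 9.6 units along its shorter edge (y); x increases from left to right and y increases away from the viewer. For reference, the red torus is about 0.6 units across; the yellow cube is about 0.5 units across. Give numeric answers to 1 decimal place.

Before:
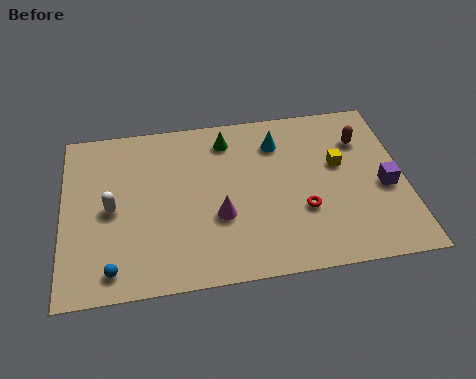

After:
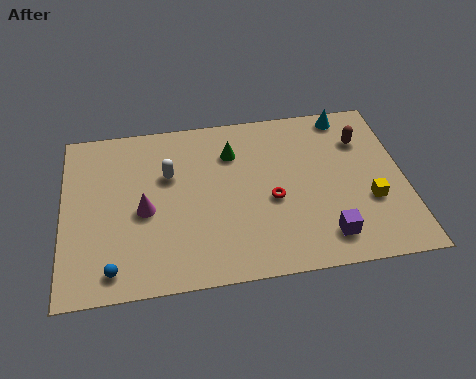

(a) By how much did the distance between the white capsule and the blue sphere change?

+2.2

They were about 3.3 units apart before and 5.5 after — 2.2 units further apart.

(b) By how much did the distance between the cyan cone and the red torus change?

+1.5

They were about 4.2 units apart before and 5.7 after — 1.5 units further apart.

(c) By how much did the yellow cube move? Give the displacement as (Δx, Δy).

(1.2, -2.3)

The yellow cube was at about (12.0, 5.7) and moved to about (13.2, 3.4).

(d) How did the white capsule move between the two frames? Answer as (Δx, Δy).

(2.5, 1.6)

The white capsule started near (2.1, 4.6) and ended near (4.6, 6.2).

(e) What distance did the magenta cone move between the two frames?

3.3

The magenta cone moved from about (6.7, 3.5) to (3.5, 4.3), a distance of √(3.2² + 0.8²) ≈ 3.3.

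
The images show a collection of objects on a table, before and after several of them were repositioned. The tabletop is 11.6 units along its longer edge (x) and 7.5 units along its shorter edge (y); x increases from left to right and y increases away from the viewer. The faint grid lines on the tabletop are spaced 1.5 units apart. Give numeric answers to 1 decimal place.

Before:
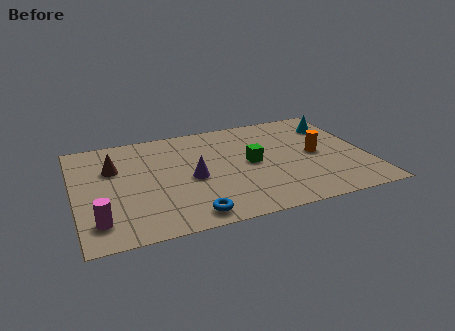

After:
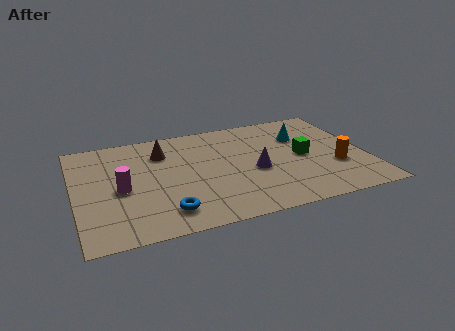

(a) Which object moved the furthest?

the purple cone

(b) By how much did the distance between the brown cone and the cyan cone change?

-3.4

They were about 9.0 units apart before and 5.6 after — 3.4 units closer together.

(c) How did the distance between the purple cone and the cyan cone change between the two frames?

-3.5

The distance was about 6.4 in the first image and 2.9 in the second, so they moved 3.5 units closer together.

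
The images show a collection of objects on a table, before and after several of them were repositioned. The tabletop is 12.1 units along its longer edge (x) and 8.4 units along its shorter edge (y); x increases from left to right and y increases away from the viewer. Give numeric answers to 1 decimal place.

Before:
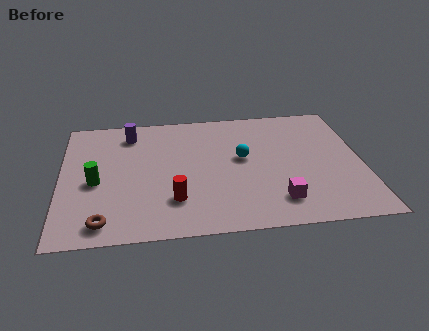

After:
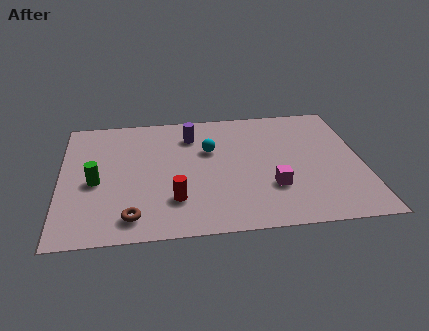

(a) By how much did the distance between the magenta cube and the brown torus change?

-1.2

Before: roughly 6.9 units apart; after: 5.7. That's 1.2 units closer together.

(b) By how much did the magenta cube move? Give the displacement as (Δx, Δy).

(-0.2, 0.9)

The magenta cube was at about (8.6, 1.7) and moved to about (8.4, 2.6).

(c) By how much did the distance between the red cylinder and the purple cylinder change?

-0.6

Before: roughly 5.0 units apart; after: 4.4. That's 0.6 units closer together.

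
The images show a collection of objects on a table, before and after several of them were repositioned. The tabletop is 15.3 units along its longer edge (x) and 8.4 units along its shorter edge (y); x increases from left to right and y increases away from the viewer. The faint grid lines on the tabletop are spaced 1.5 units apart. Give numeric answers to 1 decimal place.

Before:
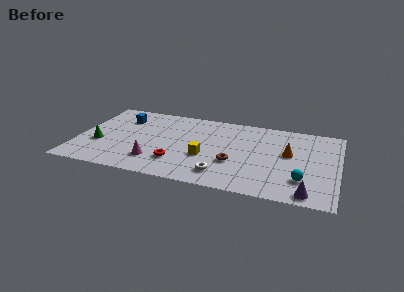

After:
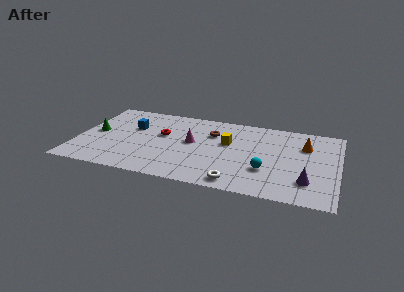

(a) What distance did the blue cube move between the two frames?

1.1

The blue cube was near (2.4, 6.3) before and (3.1, 5.4) after, so it travelled √(0.7² + 0.9²) ≈ 1.1 units.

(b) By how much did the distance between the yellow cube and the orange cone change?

-0.5

Before: roughly 5.1 units apart; after: 4.6. That's 0.5 units closer together.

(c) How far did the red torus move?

3.0

The red torus moved from about (6.0, 2.2) to (4.9, 5.0), a distance of √(1.1² + 2.8²) ≈ 3.0.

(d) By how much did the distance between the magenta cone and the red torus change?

+0.5

Before: roughly 1.3 units apart; after: 1.8. That's 0.5 units further apart.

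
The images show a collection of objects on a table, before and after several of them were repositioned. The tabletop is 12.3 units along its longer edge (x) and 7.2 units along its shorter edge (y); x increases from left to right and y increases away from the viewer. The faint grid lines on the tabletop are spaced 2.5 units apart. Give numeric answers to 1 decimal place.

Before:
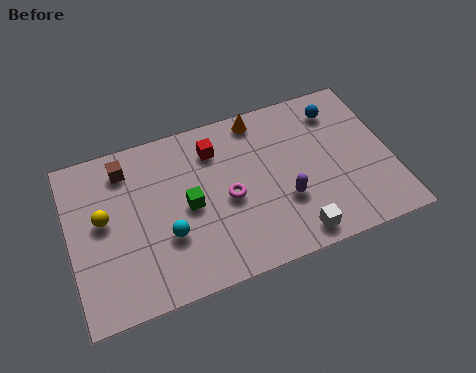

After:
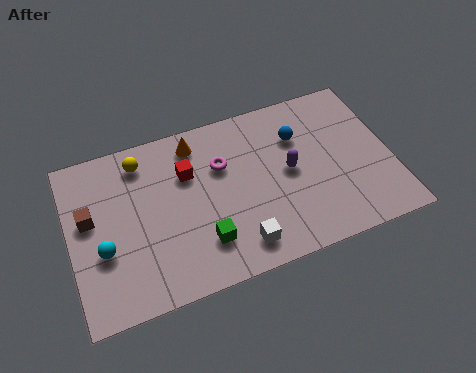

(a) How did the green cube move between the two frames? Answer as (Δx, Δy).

(0.4, -1.7)

The green cube started near (4.5, 3.5) and ended near (4.9, 1.8).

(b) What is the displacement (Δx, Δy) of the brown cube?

(-1.5, -1.7)

From the two frames, the brown cube sits at roughly (2.3, 5.9) before and (0.8, 4.2) after.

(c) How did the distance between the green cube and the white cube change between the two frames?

-3.2

Before: roughly 4.6 units apart; after: 1.4. That's 3.2 units closer together.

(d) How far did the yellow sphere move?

2.6

The yellow sphere was near (1.3, 4.0) before and (2.9, 6.0) after, so it travelled √(1.6² + 2.0²) ≈ 2.6 units.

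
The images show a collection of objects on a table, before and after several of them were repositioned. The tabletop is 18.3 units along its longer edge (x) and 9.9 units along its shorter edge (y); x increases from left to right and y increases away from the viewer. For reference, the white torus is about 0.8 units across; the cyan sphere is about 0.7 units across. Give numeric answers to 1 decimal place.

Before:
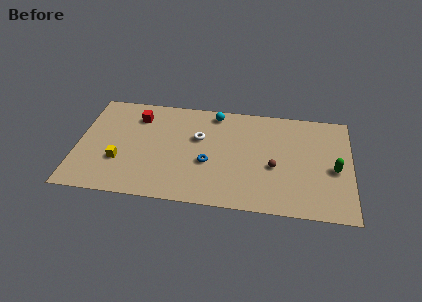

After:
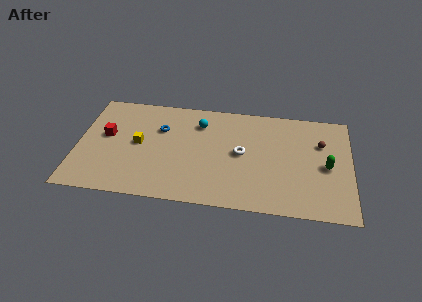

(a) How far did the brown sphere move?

4.0

From (13.2, 4.1) to (16.3, 6.7), the brown sphere covered √(3.1² + 2.6²) ≈ 4.0 units.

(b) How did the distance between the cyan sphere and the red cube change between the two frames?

+1.2

Before: roughly 5.3 units apart; after: 6.5. That's 1.2 units further apart.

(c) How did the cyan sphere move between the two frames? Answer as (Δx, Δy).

(-1.0, -1.1)

The cyan sphere started near (9.1, 8.7) and ended near (8.1, 7.6).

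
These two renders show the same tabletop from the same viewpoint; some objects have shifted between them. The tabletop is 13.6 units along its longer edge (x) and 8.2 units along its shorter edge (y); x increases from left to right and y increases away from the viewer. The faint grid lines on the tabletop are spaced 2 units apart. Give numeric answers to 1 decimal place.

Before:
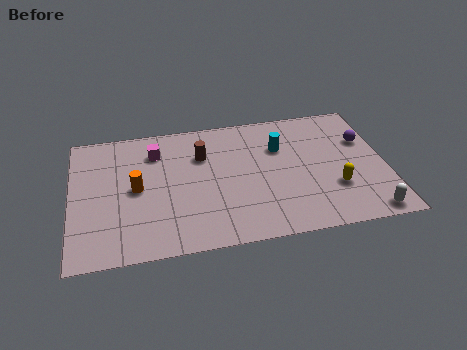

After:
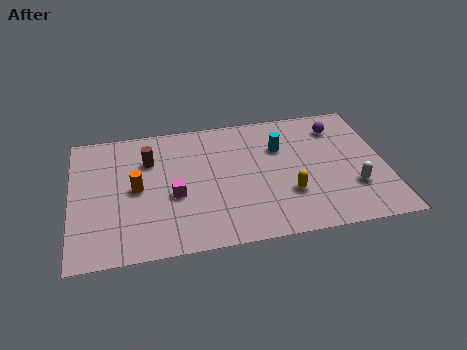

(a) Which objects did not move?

the cyan cylinder and the orange cylinder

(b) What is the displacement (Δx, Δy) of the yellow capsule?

(-2.0, 0.0)

The yellow capsule was at about (11.3, 2.6) and moved to about (9.3, 2.6).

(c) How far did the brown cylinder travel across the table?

2.3

The brown cylinder moved from about (5.7, 5.7) to (3.4, 5.8), a distance of √(2.3² + 0.1²) ≈ 2.3.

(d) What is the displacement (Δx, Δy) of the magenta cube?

(0.7, -2.9)

The magenta cube started near (3.7, 6.3) and ended near (4.4, 3.4).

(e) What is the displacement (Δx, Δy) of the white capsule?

(-0.5, 1.7)

From the two frames, the white capsule sits at roughly (12.6, 0.8) before and (12.1, 2.5) after.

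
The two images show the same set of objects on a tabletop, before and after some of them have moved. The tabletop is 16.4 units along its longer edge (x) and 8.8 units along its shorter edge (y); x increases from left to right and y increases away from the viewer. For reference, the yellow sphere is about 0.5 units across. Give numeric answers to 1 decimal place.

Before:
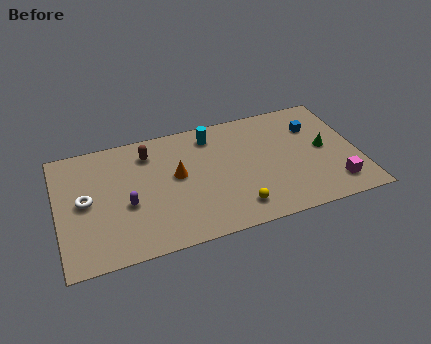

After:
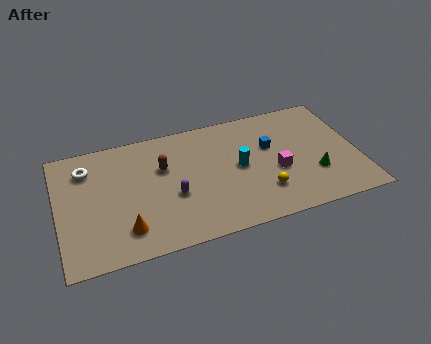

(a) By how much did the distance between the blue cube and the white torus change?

-2.7

They were about 12.8 units apart before and 10.1 after — 2.7 units closer together.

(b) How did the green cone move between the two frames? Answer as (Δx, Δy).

(-0.7, -1.7)

The green cone started near (14.6, 4.5) and ended near (13.9, 2.8).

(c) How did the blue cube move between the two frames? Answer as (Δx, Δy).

(-2.5, -0.8)

The blue cube was at about (14.2, 6.3) and moved to about (11.7, 5.5).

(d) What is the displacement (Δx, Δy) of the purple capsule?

(2.5, -0.1)

The purple capsule started near (3.7, 3.6) and ended near (6.2, 3.5).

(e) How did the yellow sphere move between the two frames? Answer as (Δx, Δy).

(1.5, 0.7)

From the two frames, the yellow sphere sits at roughly (9.5, 1.6) before and (11.0, 2.3) after.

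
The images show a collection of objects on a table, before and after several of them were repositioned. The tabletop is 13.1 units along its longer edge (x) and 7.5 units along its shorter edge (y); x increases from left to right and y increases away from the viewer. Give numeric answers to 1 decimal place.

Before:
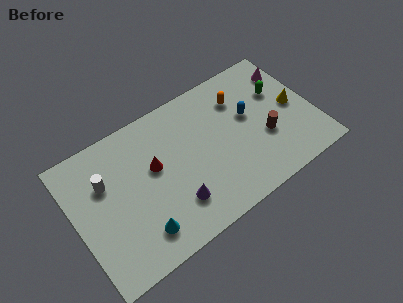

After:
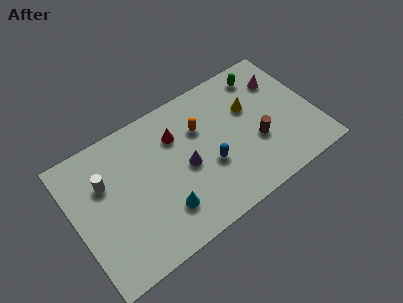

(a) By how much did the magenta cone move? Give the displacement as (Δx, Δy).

(-0.6, -0.3)

From the two frames, the magenta cone sits at roughly (12.3, 5.8) before and (11.7, 5.5) after.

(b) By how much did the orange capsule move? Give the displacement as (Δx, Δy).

(-2.3, -0.5)

The orange capsule started near (9.4, 5.6) and ended near (7.1, 5.1).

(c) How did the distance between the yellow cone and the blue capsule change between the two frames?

+0.7

They were about 2.5 units apart before and 3.2 after — 0.7 units further apart.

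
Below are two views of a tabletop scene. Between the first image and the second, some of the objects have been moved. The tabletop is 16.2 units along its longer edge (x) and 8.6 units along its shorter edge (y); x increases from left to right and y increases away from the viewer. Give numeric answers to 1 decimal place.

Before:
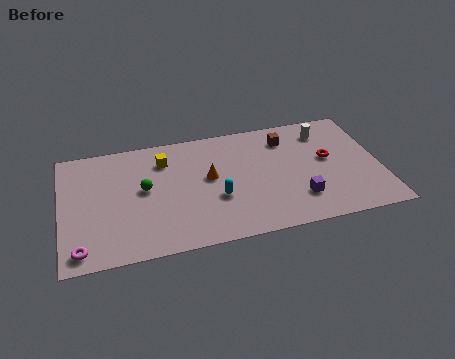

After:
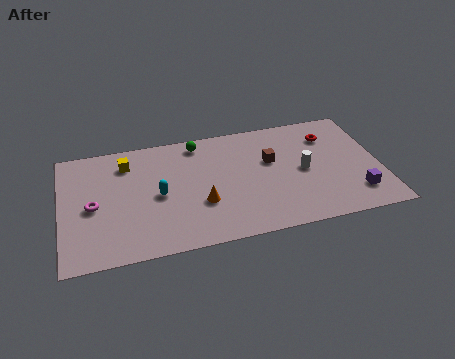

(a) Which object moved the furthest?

the green sphere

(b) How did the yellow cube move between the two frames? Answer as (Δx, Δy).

(-1.9, 0.2)

The yellow cube started near (5.3, 6.6) and ended near (3.4, 6.8).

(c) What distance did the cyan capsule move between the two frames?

3.0

The cyan capsule was near (7.8, 3.2) before and (4.9, 4.1) after, so it travelled √(2.9² + 0.9²) ≈ 3.0 units.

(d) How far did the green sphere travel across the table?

4.0

The green sphere was near (4.2, 4.7) before and (7.1, 7.5) after, so it travelled √(2.9² + 2.8²) ≈ 4.0 units.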